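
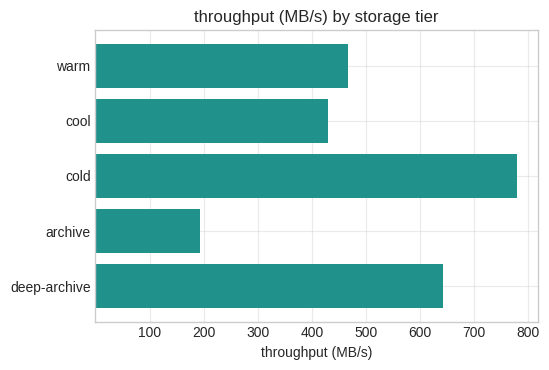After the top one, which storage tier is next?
deep-archive

Top 3: cold ≈ 800, deep-archive ≈ 600, warm ≈ 500.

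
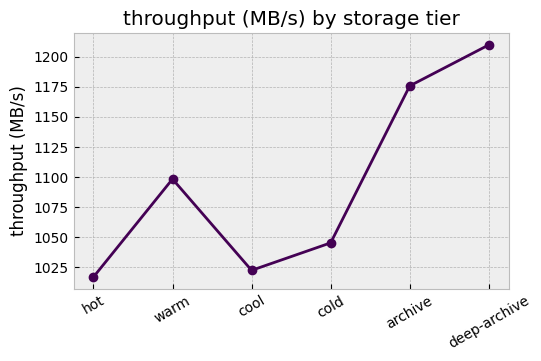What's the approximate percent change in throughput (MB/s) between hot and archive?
≈ +15.7%

hot ≈ 1020, archive ≈ 1180; (1180 − 1020) / 1020 ≈ +15.7%.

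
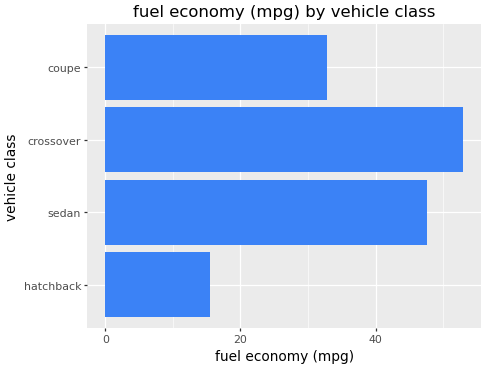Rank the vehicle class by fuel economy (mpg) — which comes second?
sedan

Top 3: crossover ≈ 55, sedan ≈ 50, coupe ≈ 35.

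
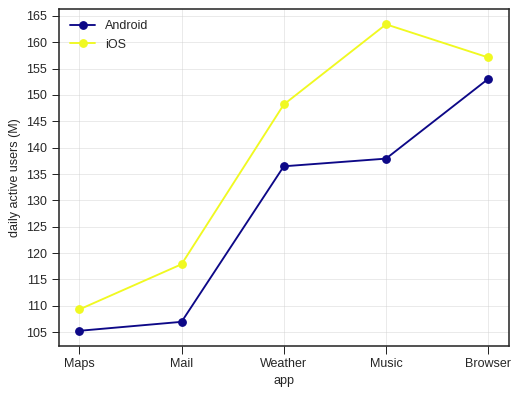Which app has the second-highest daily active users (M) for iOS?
Browser

Top 3 for iOS: Music ≈ 165, Browser ≈ 155, Weather ≈ 150.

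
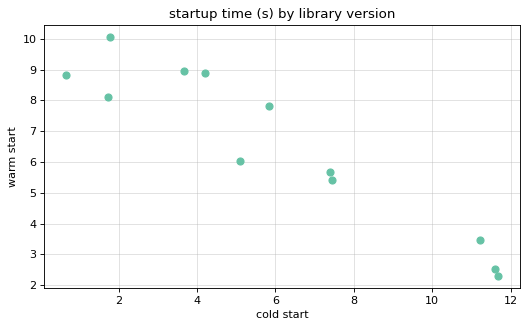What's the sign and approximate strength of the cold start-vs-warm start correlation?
Points are negatively correlated; strong (|r| ≈ 0.9).

negative, strong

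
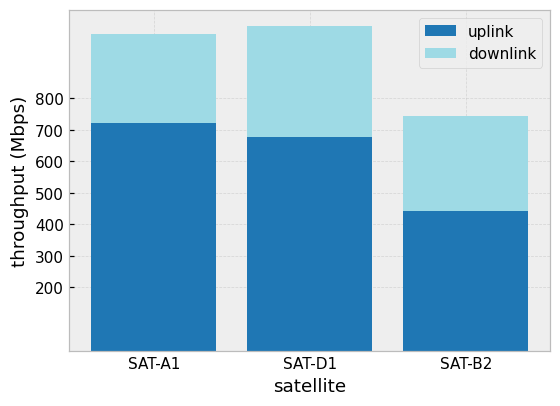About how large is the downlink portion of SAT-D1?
downlink top ≈ 1000, bottom ≈ 700; segment ≈ 300.

≈ 300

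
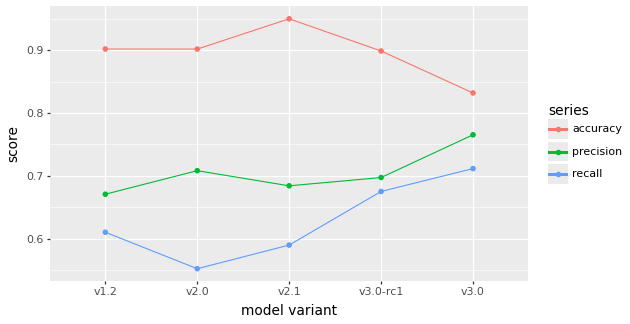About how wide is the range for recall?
≈ 0.15

Max v3.0 ≈ 0.70, min v2.0 ≈ 0.55; range ≈ 0.15.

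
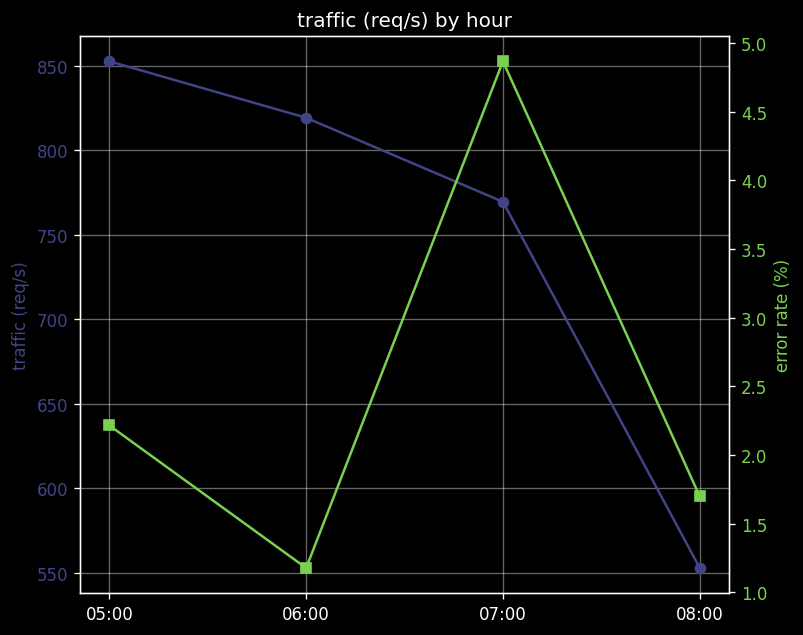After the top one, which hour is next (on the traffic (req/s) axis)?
Top 3 (on the traffic (req/s) axis): 05:00 ≈ 850, 06:00 ≈ 825, 07:00 ≈ 775.

06:00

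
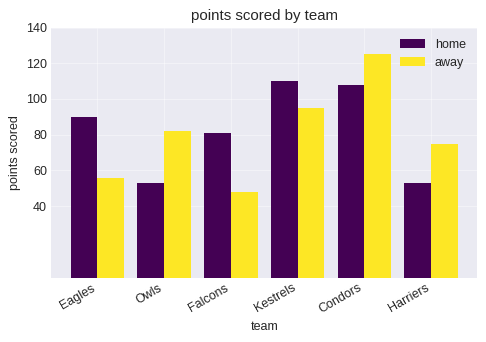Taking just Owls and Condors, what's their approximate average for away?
(80 + 120) / 2 ≈ 100.

≈ 100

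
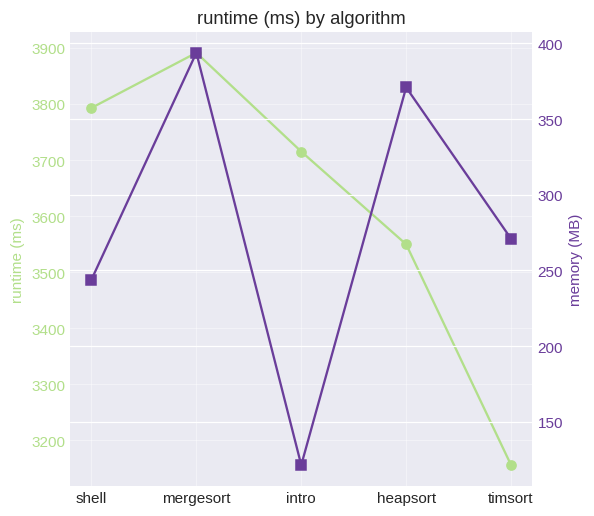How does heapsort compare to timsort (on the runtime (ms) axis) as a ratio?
heapsort ≈ 3500, timsort ≈ 3200; 3500/3200 ≈ 1.09.

≈ 1.09×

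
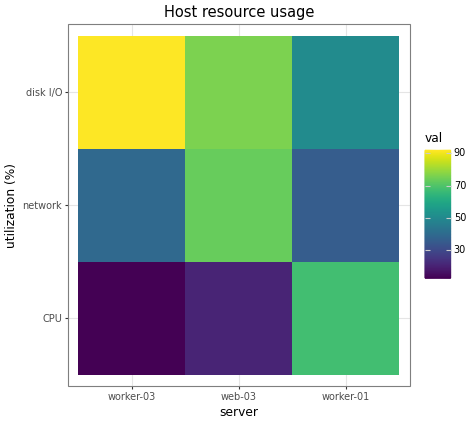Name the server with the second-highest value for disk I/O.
web-03

Top 3 for disk I/O: worker-03 ≈ 90, web-03 ≈ 80, worker-01 ≈ 50.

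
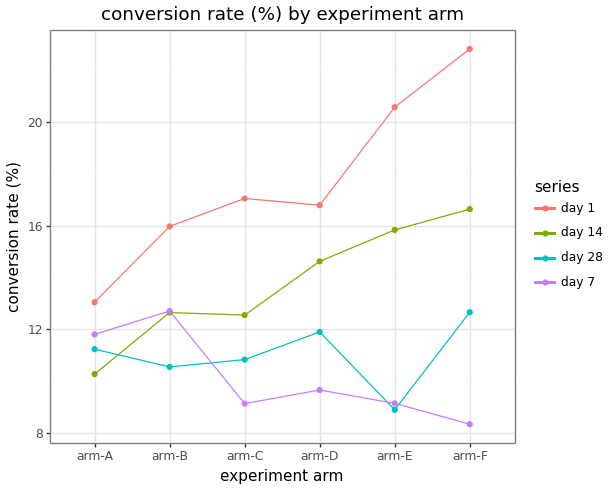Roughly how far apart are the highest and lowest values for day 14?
Max arm-F ≈ 16, min arm-A ≈ 10; range ≈ 6.

≈ 6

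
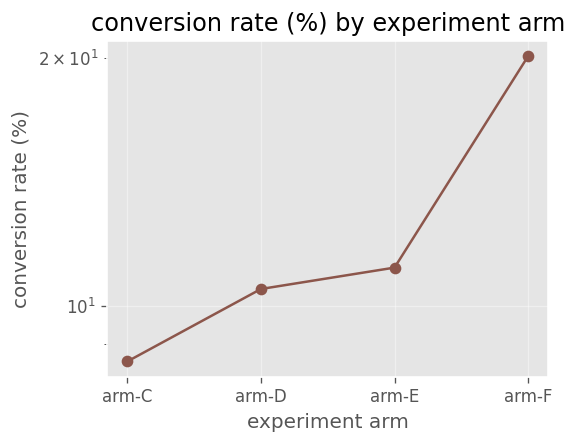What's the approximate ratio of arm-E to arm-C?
arm-E ≈ 11, arm-C ≈ 9; 11/9 ≈ 1.22.

≈ 1.22×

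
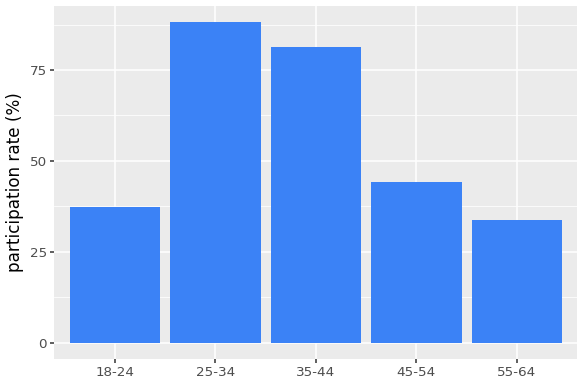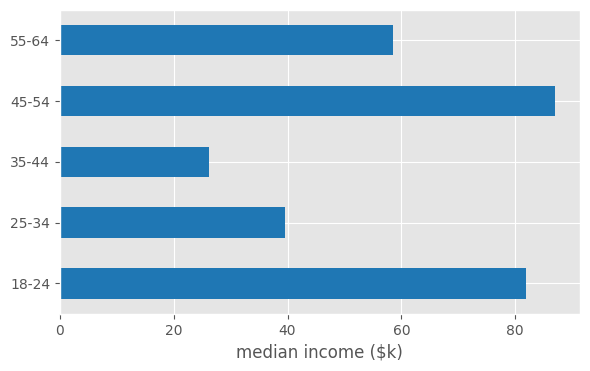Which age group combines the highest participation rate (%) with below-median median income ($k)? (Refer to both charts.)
Chart 2 median median income ($k) ≈ 60; below-median age groups: 25-34, 35-44. Among those, 25-34 has the highest participation rate (%) (≈ 90).

25-34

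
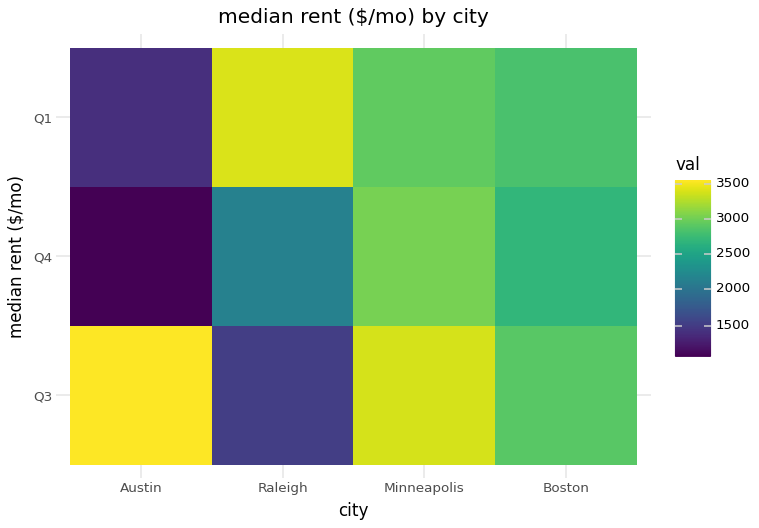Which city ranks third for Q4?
Top 4 for Q4: Minneapolis ≈ 3000, Boston ≈ 2500, Raleigh ≈ 2000, Austin ≈ 1000.

Raleigh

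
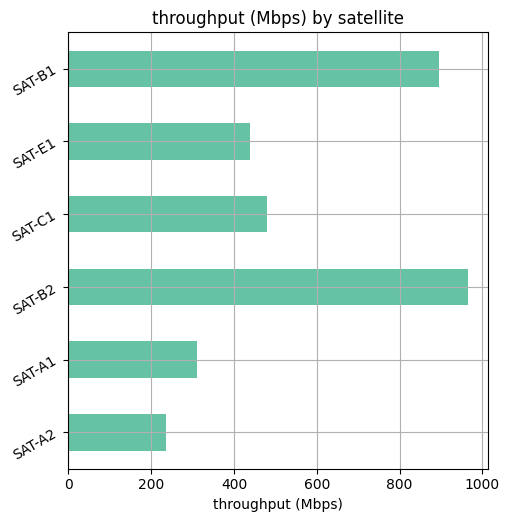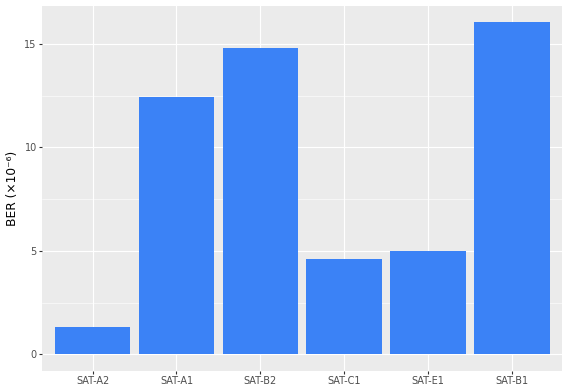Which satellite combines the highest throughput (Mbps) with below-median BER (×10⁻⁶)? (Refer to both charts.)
Chart 2 median BER (×10⁻⁶) ≈ 8; below-median satellites: SAT-A2, SAT-C1, SAT-E1. Among those, SAT-C1 has the highest throughput (Mbps) (≈ 500).

SAT-C1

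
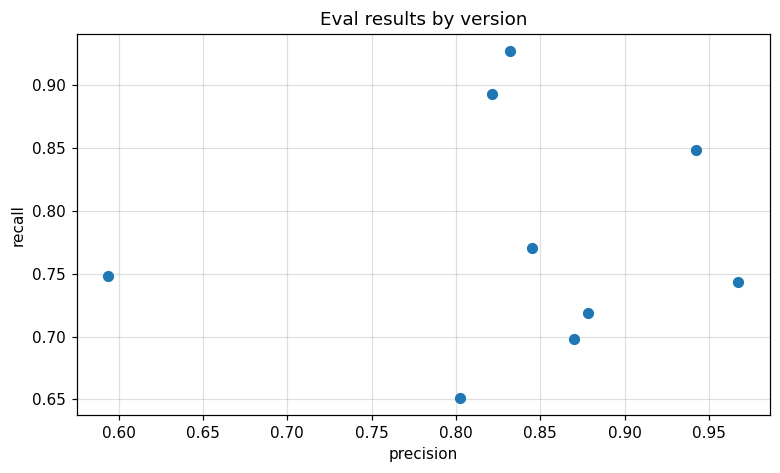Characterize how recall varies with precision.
Points are roughly uncorrelated; weak (|r| ≈ 0.1).

no clear correlation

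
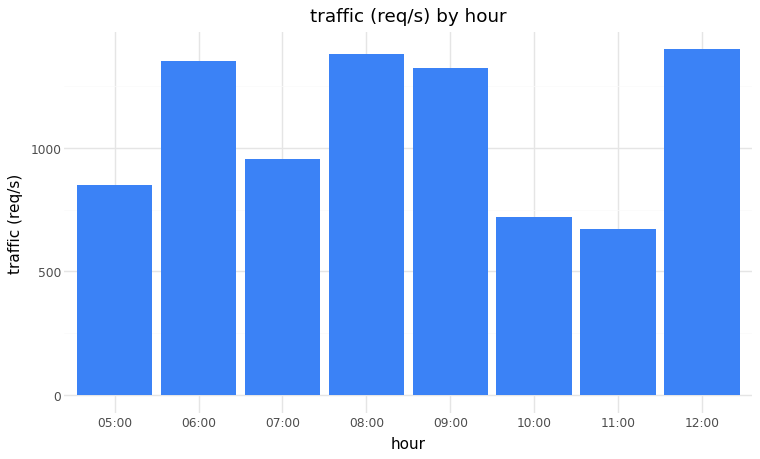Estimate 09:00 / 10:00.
09:00 ≈ 1400, 10:00 ≈ 800; 1400/800 ≈ 1.75.

≈ 1.75×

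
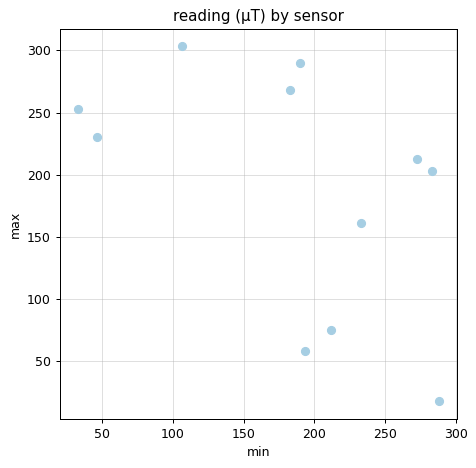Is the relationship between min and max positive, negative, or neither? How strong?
Points are negatively correlated; moderate (|r| ≈ 0.5).

negative, moderate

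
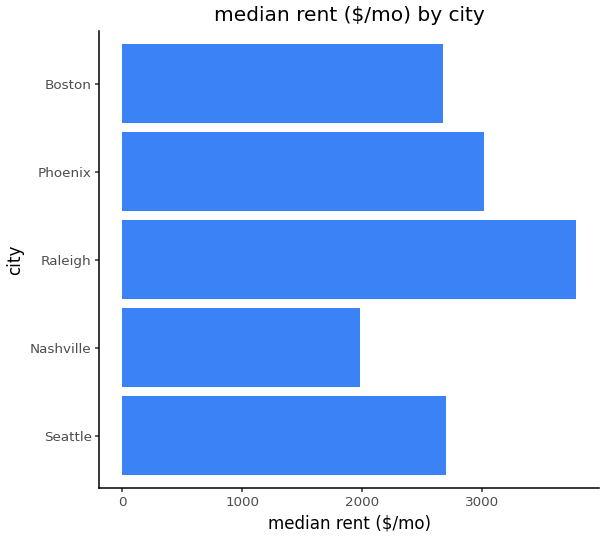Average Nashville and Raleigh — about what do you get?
≈ 3000

(2000 + 4000) / 2 ≈ 3000.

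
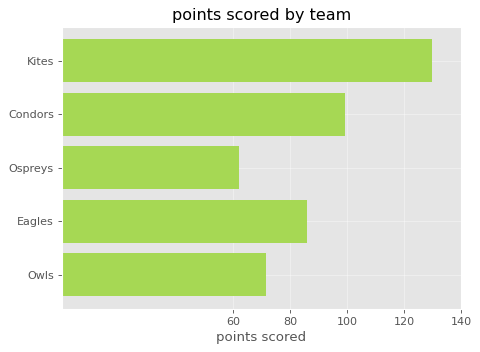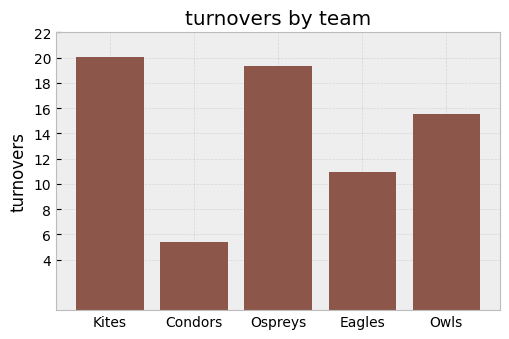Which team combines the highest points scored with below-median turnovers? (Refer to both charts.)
Chart 2 median turnovers ≈ 16; below-median teams: Condors, Eagles. Among those, Condors has the highest points scored (≈ 100).

Condors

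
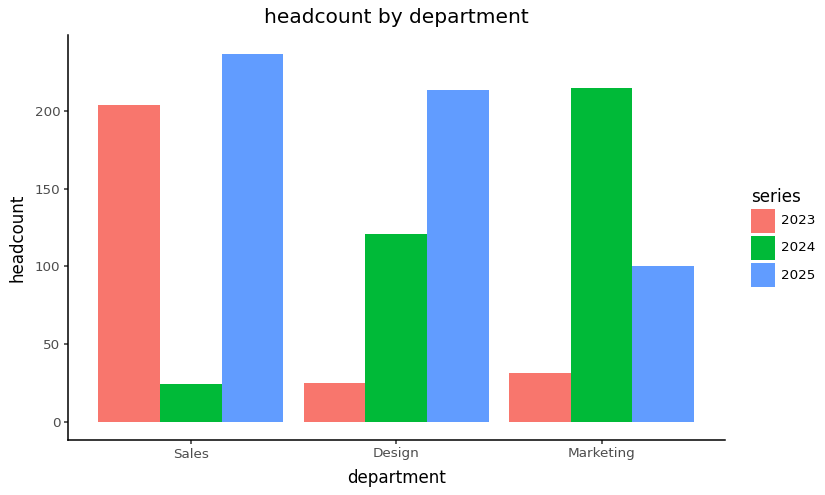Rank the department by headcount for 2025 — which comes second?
Top 3 for 2025: Sales ≈ 240, Design ≈ 220, Marketing ≈ 100.

Design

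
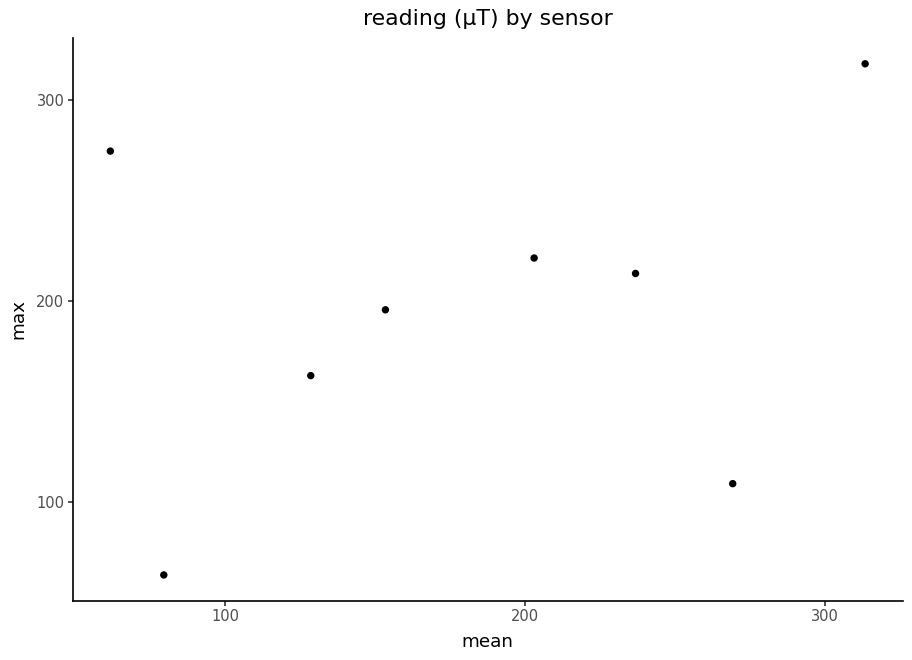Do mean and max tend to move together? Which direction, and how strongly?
Points are positively correlated; weak (|r| ≈ 0.3).

positive, weak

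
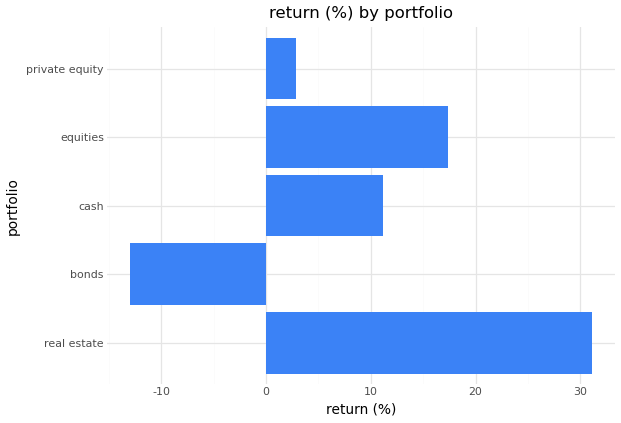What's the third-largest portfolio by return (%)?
Top 4: real estate ≈ 30, equities ≈ 15, cash ≈ 10, private equity ≈ 5.

cash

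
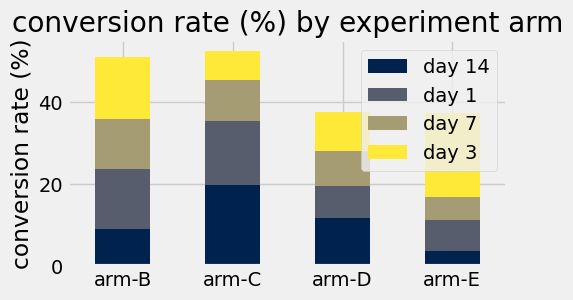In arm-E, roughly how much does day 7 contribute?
≈ 5

day 7 top ≈ 15, bottom ≈ 10; segment ≈ 5.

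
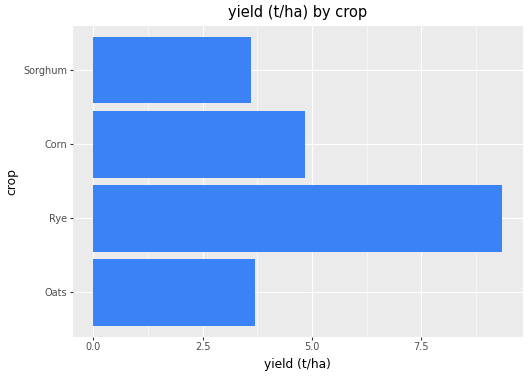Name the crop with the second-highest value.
Corn

Top 3: Rye ≈ 9, Corn ≈ 5, Oats ≈ 4.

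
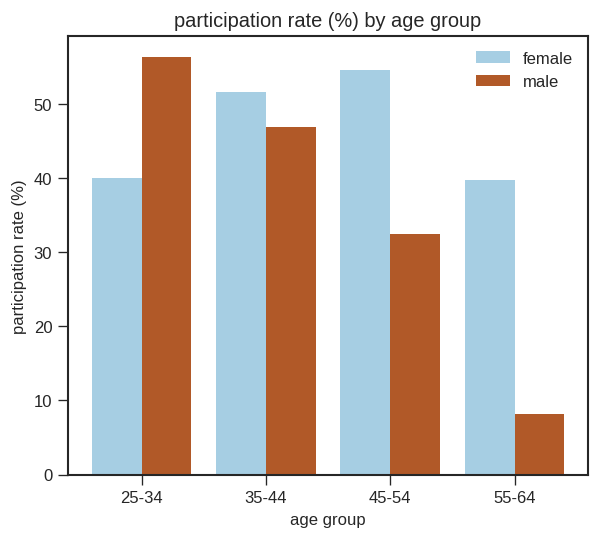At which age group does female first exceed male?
35-44

25-34: female ≈ 40 vs male ≈ 55 (not yet); 35-44: female ≈ 50 vs male ≈ 45 (first crossover).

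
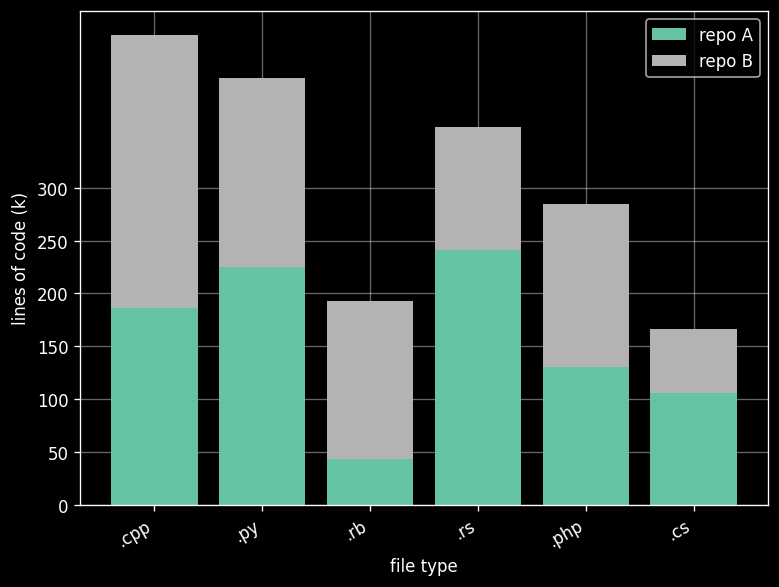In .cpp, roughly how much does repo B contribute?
≈ 250

repo B top ≈ 450, bottom ≈ 200; segment ≈ 250.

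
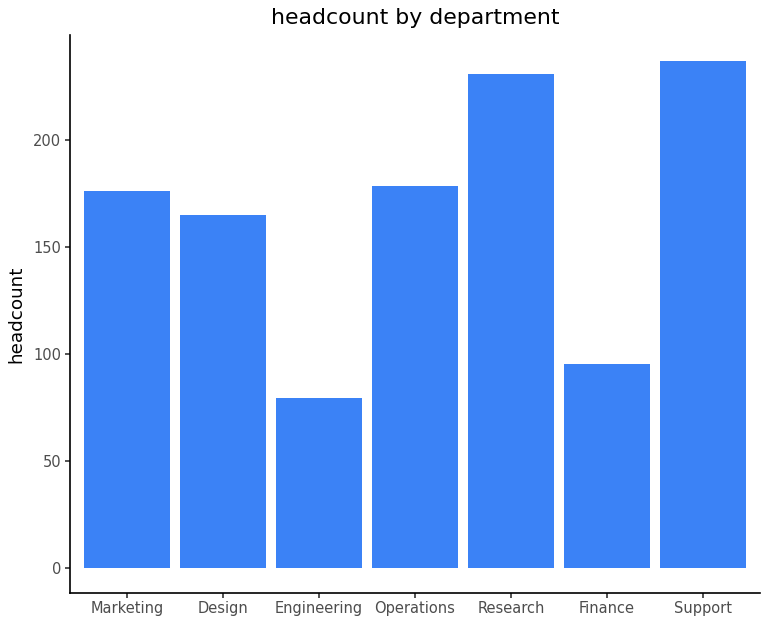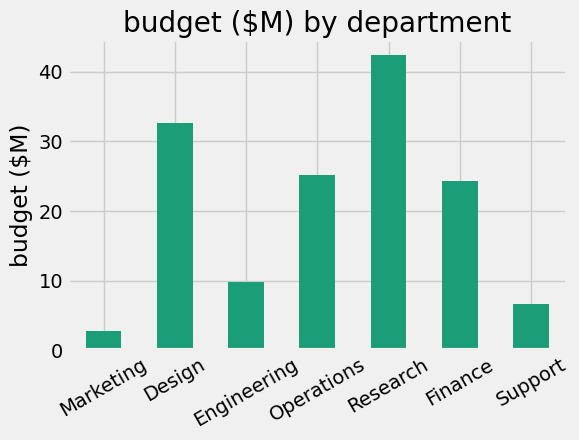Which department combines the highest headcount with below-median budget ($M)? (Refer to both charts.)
Chart 2 median budget ($M) ≈ 25; below-median departments: Marketing, Engineering, Support. Among those, Support has the highest headcount (≈ 225).

Support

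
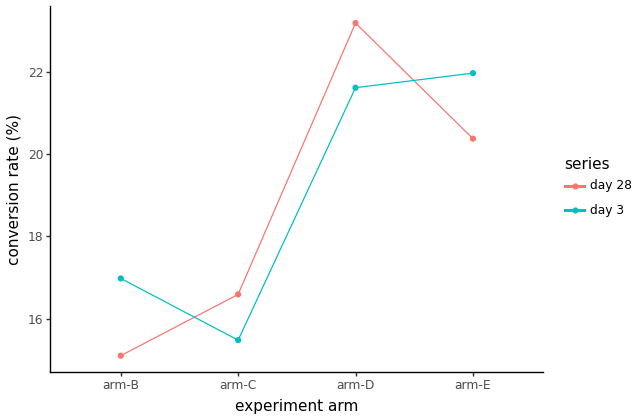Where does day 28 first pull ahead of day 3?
arm-C

arm-B: day 28 ≈ 15 vs day 3 ≈ 17 (not yet); arm-C: day 28 ≈ 17 vs day 3 ≈ 15 (first crossover).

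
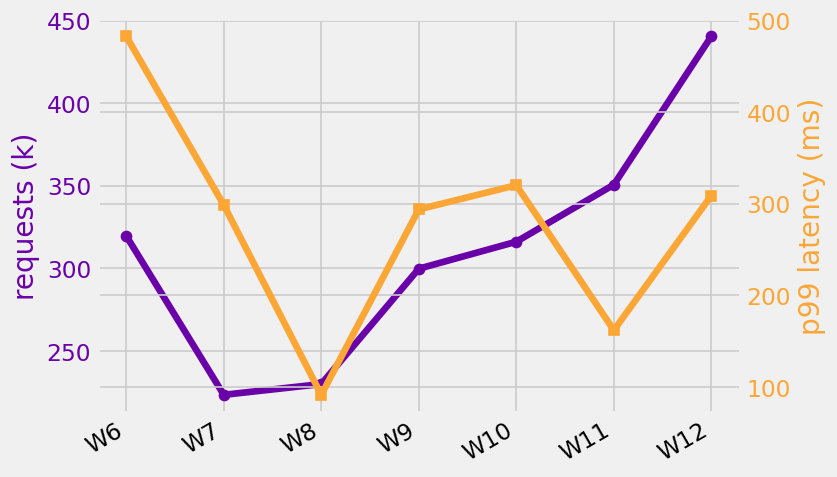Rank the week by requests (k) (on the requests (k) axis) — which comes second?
W11

Top 3 (on the requests (k) axis): W12 ≈ 440, W11 ≈ 360, W6 ≈ 320.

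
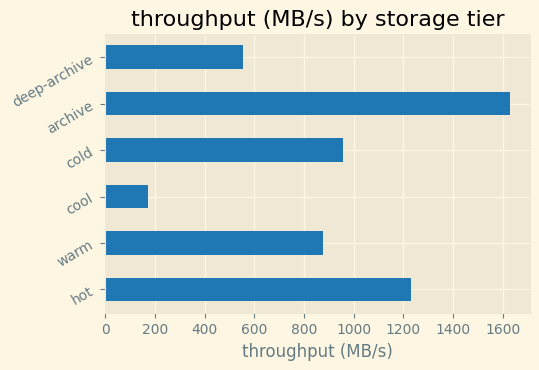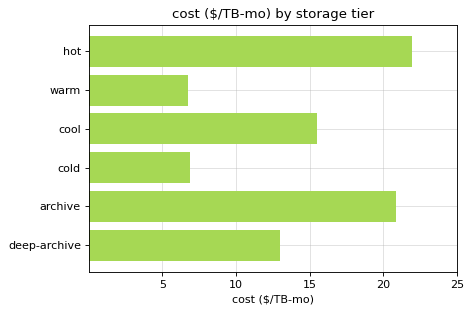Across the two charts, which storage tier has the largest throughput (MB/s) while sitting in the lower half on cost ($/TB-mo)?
Chart 2 median cost ($/TB-mo) ≈ 15; below-median storage tiers: warm, cold, deep-archive. Among those, cold has the highest throughput (MB/s) (≈ 1000).

cold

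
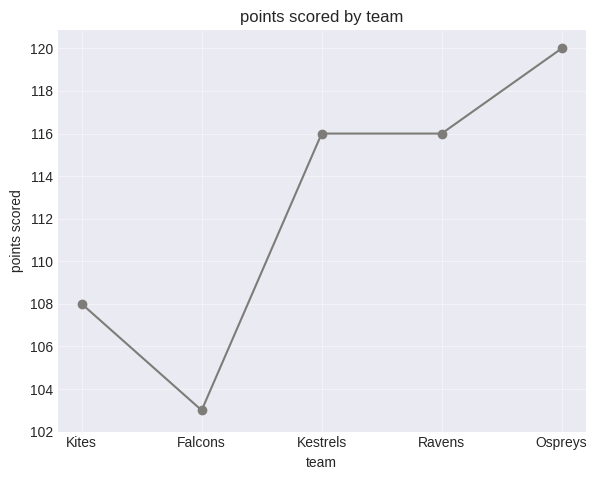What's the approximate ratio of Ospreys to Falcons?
Ospreys ≈ 120, Falcons ≈ 104; 120/104 ≈ 1.15.

≈ 1.15×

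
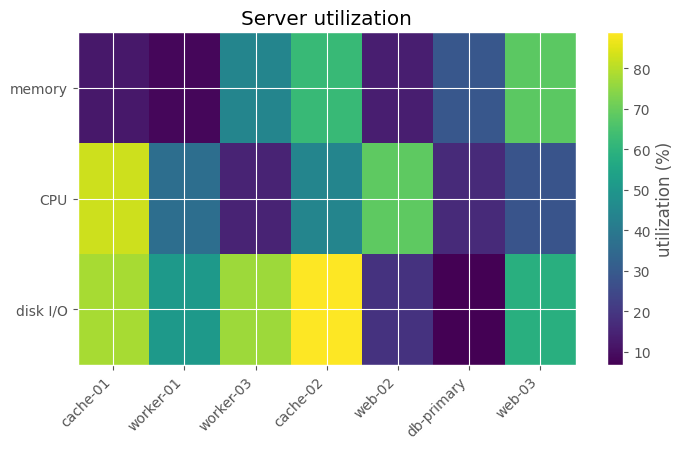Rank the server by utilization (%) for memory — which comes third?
worker-03

Top 4 for memory: web-03 ≈ 70, cache-02 ≈ 60, worker-03 ≈ 40, db-primary ≈ 30.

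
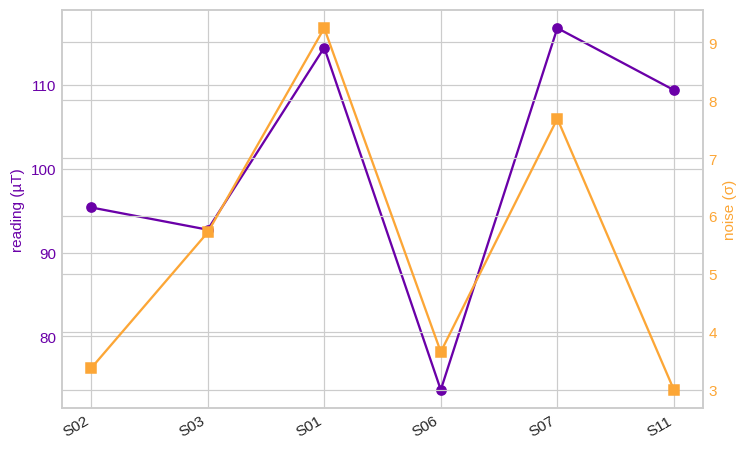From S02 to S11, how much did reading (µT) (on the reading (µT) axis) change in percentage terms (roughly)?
≈ +15.8%

S02 ≈ 95, S11 ≈ 110; (110 − 95) / 95 ≈ +15.8%.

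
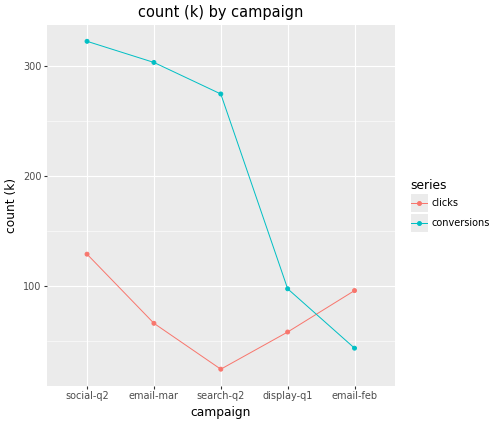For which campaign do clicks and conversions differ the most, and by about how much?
search-q2, ≈ 250 k

search-q2: clicks ≈ 25, conversions ≈ 275 → gap ≈ 250. Next-largest (email-mar) is only ≈ 225.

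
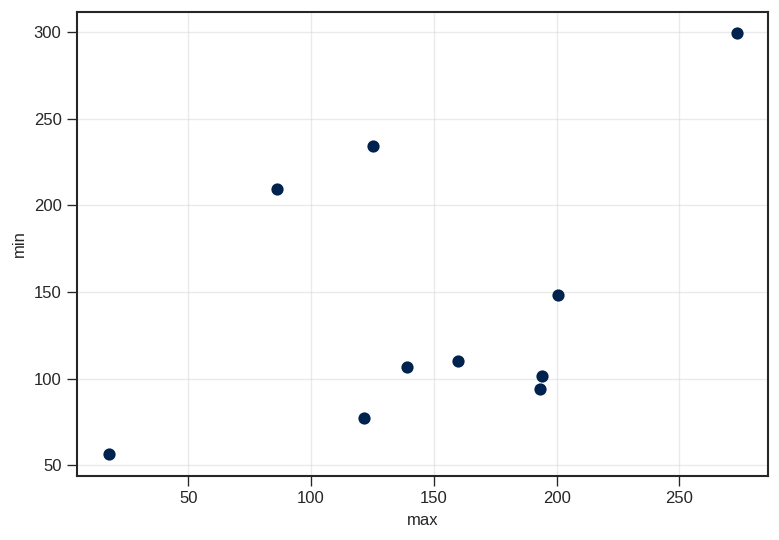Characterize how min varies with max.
positive, moderate

Points are positively correlated; moderate (|r| ≈ 0.5).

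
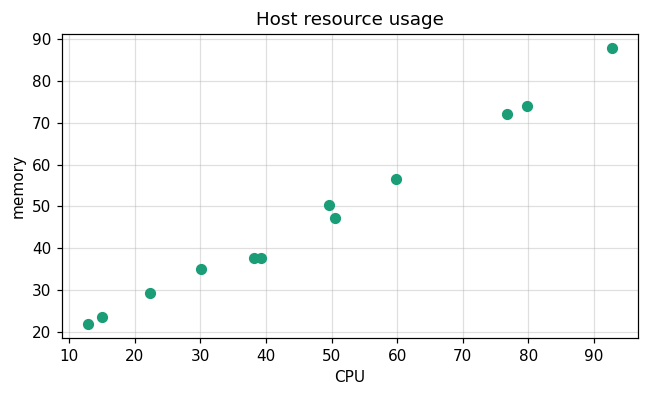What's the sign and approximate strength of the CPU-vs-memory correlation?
positive, strong

Points are positively correlated; strong (|r| ≈ 1.0).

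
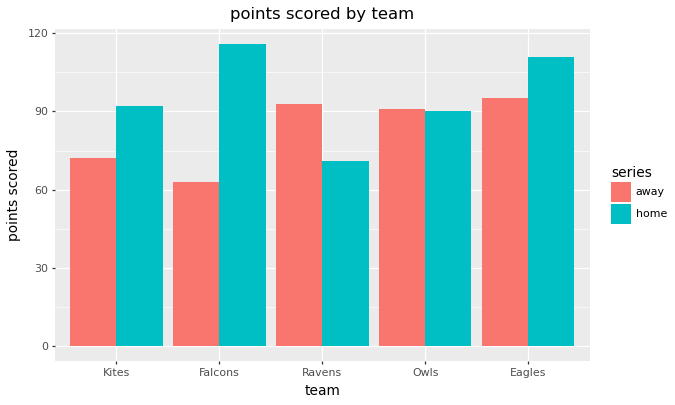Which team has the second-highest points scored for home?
Top 3 for home: Falcons ≈ 120, Eagles ≈ 110, Kites ≈ 90.

Eagles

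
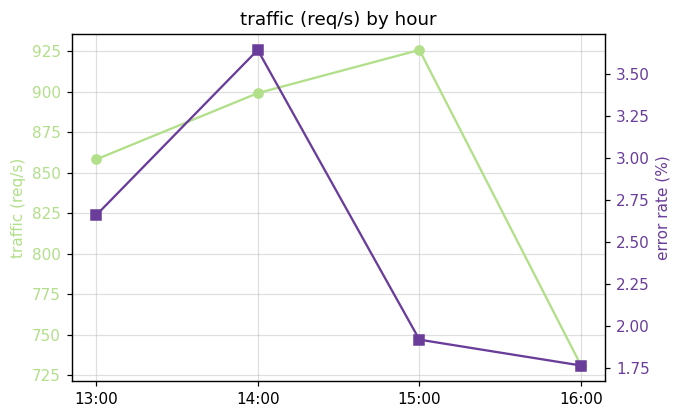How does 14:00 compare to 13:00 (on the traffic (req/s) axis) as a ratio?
14:00 ≈ 900, 13:00 ≈ 860; 900/860 ≈ 1.05.

≈ 1.05×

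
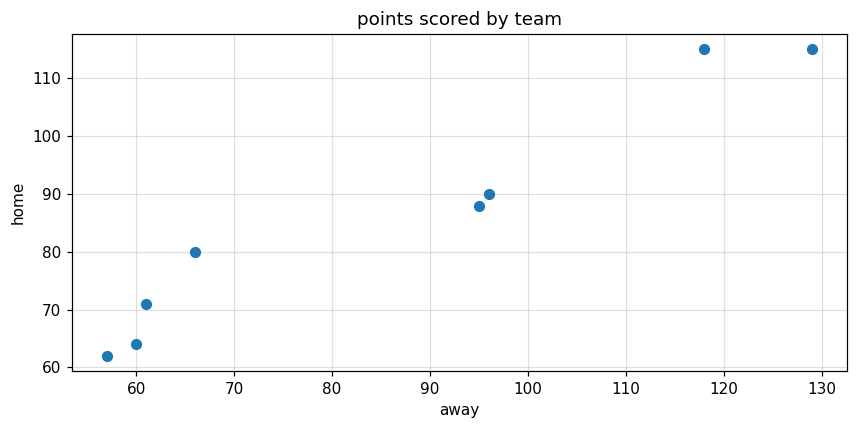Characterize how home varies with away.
positive, strong

Points are positively correlated; strong (|r| ≈ 1.0).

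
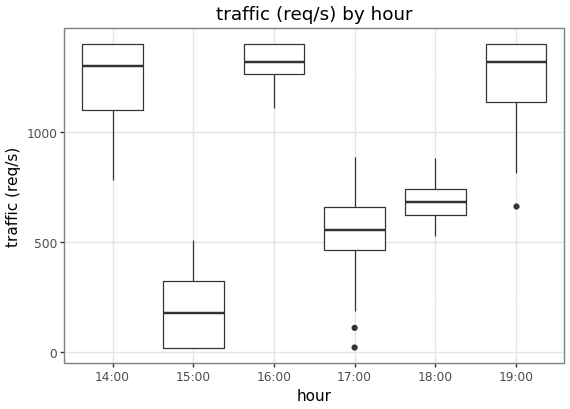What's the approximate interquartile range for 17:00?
≈ 200

Q3 ≈ 700, Q1 ≈ 500; IQR ≈ 200.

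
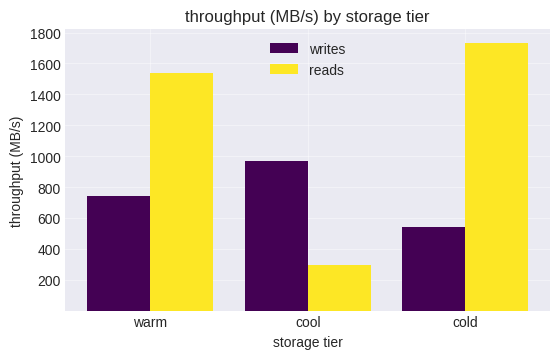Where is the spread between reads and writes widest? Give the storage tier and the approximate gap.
cold, ≈ 1200 MB/s

cold: reads ≈ 1800, writes ≈ 600 → gap ≈ 1200. Next-largest (warm) is only ≈ 800.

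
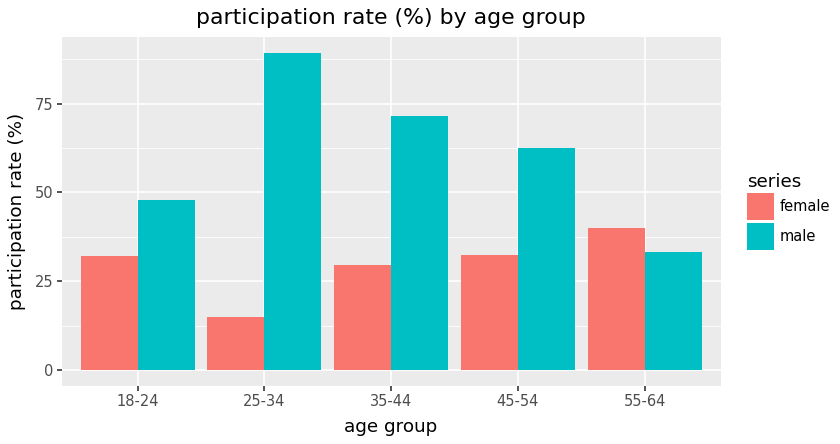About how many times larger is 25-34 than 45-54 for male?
≈ 1.5×

25-34 ≈ 90, 45-54 ≈ 60; 90/60 ≈ 1.5.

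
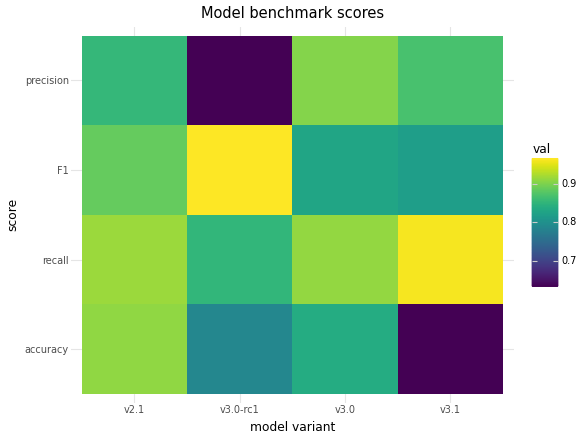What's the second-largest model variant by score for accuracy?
v3.0

Top 3 for accuracy: v2.1 ≈ 0.90, v3.0 ≈ 0.85, v3.0-rc1 ≈ 0.80.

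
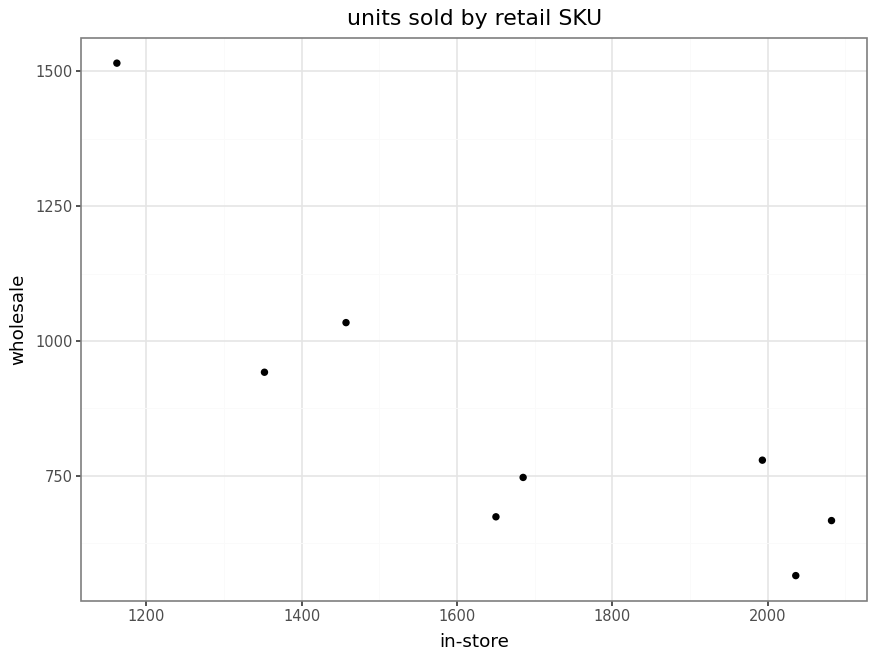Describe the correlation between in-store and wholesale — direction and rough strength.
Points are negatively correlated; strong (|r| ≈ 0.8).

negative, strong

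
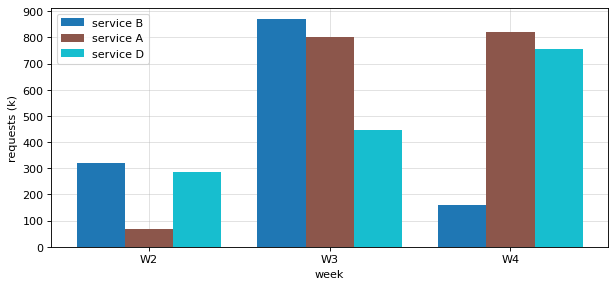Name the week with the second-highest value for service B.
Top 3 for service B: W3 ≈ 900, W2 ≈ 300, W4 ≈ 200.

W2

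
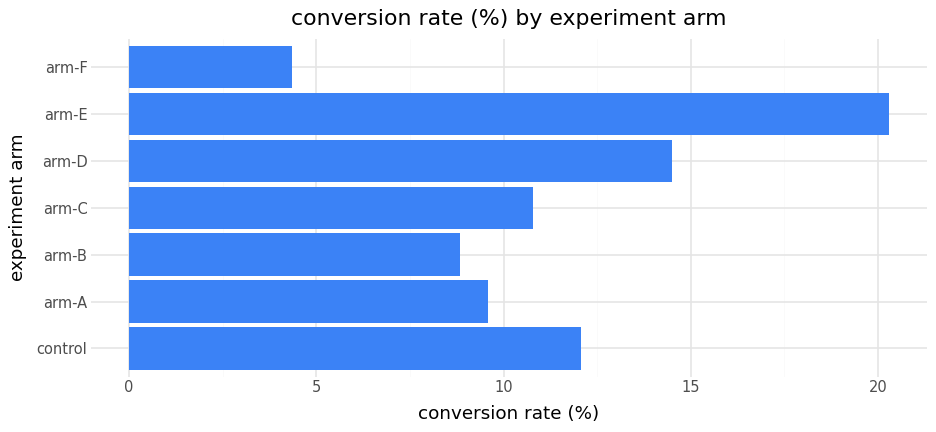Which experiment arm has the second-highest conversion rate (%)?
Top 3: arm-E ≈ 20, arm-D ≈ 14, control ≈ 12.

arm-D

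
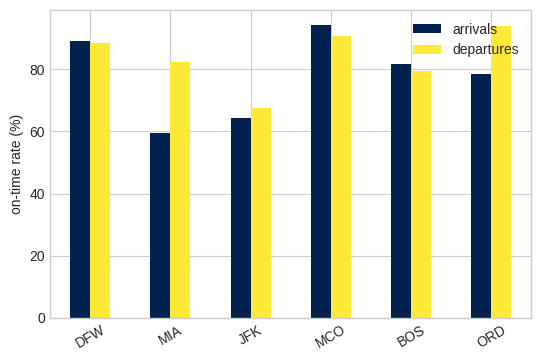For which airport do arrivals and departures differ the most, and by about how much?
MIA, ≈ 20 %

MIA: arrivals ≈ 60, departures ≈ 80 → gap ≈ 20. Next-largest (ORD) is only ≈ 10.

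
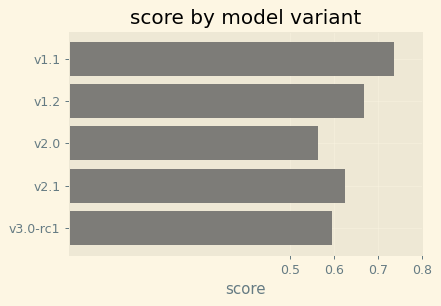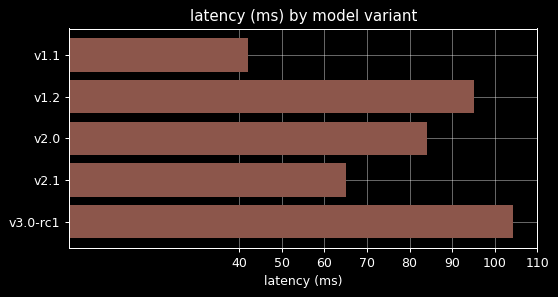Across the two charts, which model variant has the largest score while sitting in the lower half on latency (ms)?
v1.1

Chart 2 median latency (ms) ≈ 80; below-median model variants: v1.1, v2.1. Among those, v1.1 has the highest score (≈ 0.7).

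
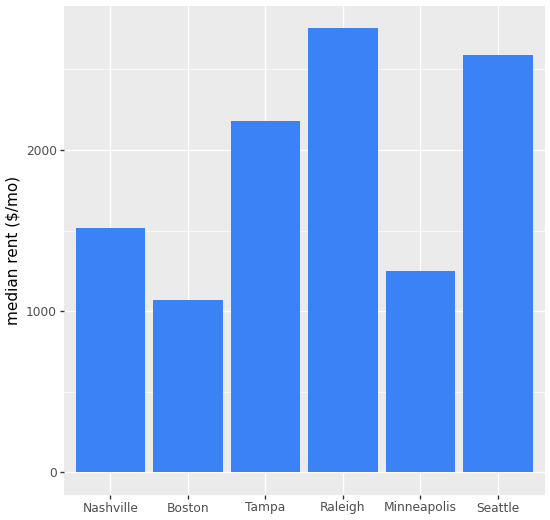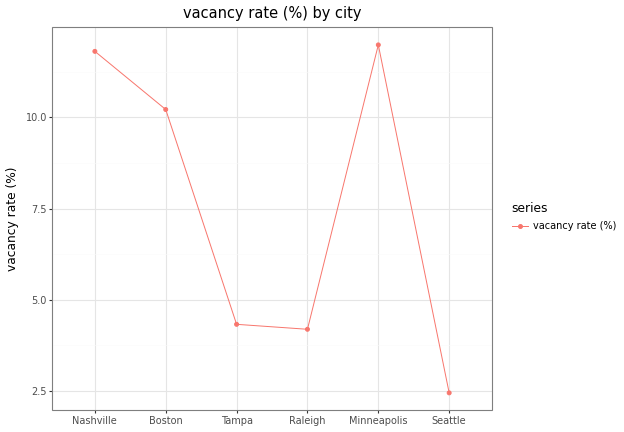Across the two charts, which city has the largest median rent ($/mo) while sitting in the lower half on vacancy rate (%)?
Raleigh

Chart 2 median vacancy rate (%) ≈ 8; below-median cities: Tampa, Raleigh, Seattle. Among those, Raleigh has the highest median rent ($/mo) (≈ 3000).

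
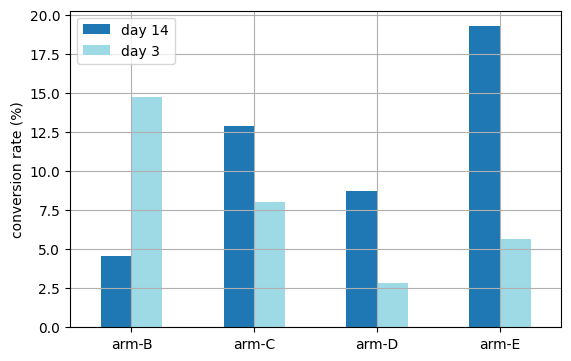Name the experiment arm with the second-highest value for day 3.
Top 3 for day 3: arm-B ≈ 14, arm-C ≈ 8, arm-E ≈ 6.

arm-C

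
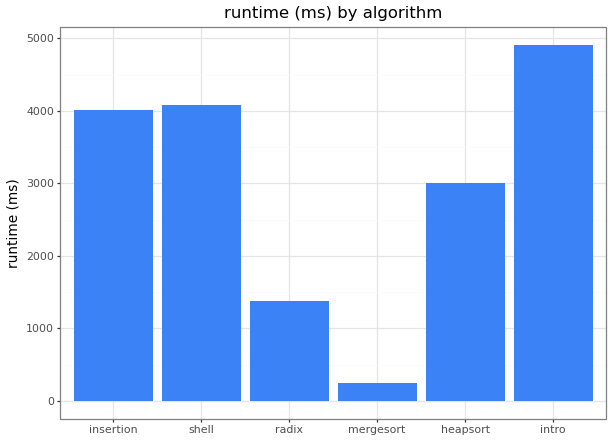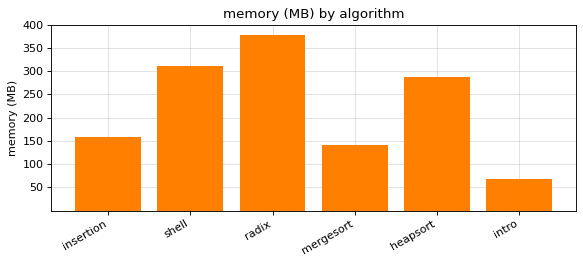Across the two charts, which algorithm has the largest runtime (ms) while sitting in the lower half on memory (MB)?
Chart 2 median memory (MB) ≈ 200; below-median algorithms: insertion, mergesort, intro. Among those, intro has the highest runtime (ms) (≈ 5000).

intro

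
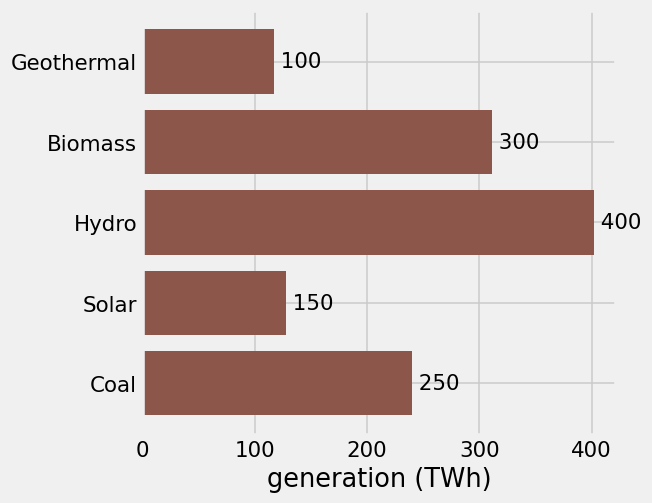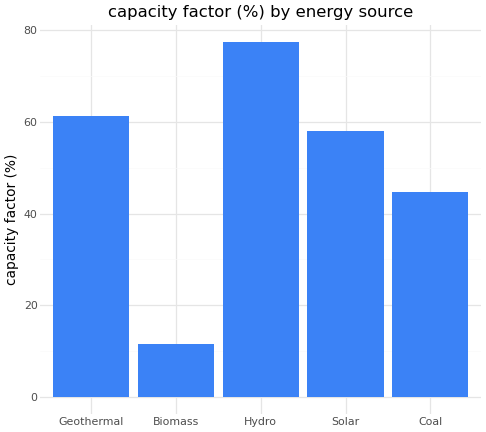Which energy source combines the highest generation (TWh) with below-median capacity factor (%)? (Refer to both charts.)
Biomass

Chart 2 median capacity factor (%) ≈ 60; below-median energy sources: Biomass, Coal. Among those, Biomass has the highest generation (TWh) (≈ 300).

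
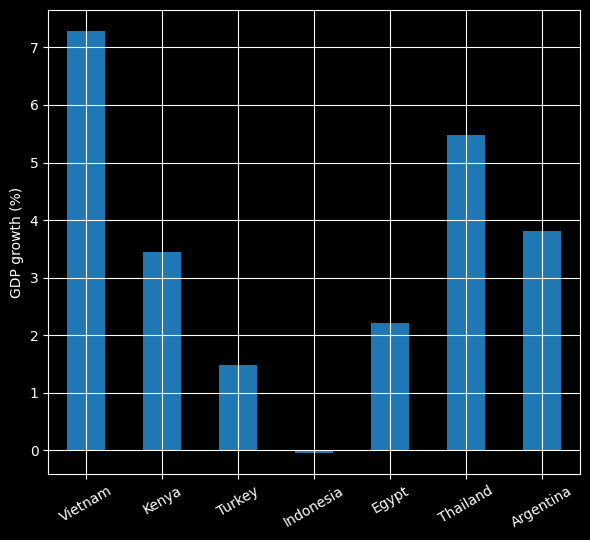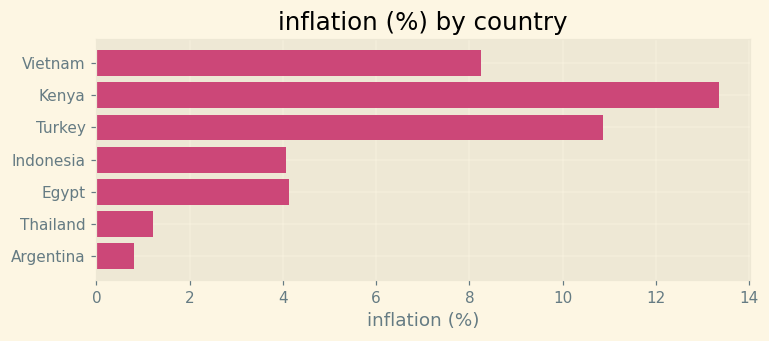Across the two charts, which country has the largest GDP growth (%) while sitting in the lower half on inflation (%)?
Chart 2 median inflation (%) ≈ 4; below-median countries: Indonesia, Thailand, Argentina. Among those, Thailand has the highest GDP growth (%) (≈ 5).

Thailand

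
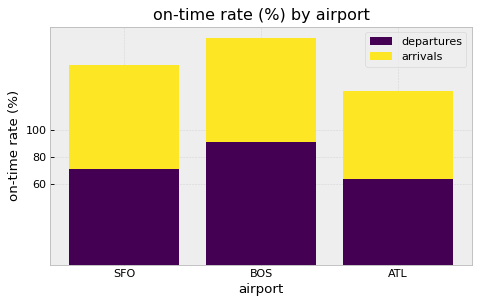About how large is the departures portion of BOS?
≈ 100

departures top ≈ 100, bottom ≈ 0; segment ≈ 100.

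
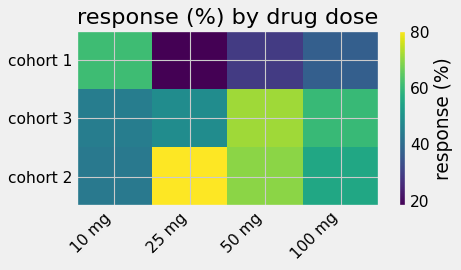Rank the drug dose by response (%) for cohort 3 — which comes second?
Top 3 for cohort 3: 50 mg ≈ 70, 100 mg ≈ 60, 25 mg ≈ 50.

100 mg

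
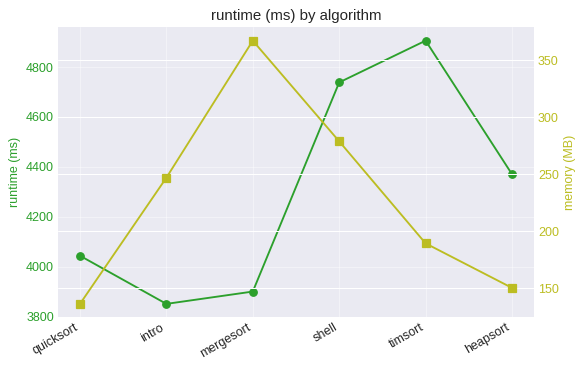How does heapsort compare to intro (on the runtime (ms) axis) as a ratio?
≈ 1.13×

heapsort ≈ 4400, intro ≈ 3900; 4400/3900 ≈ 1.13.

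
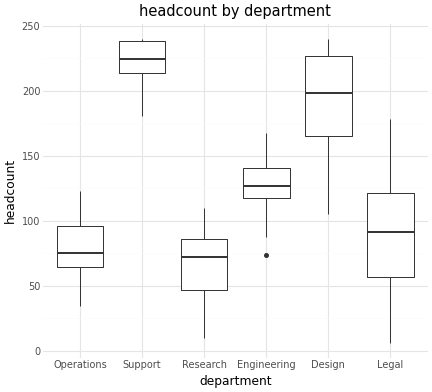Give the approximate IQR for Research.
≈ 40

Q3 ≈ 80, Q1 ≈ 40; IQR ≈ 40.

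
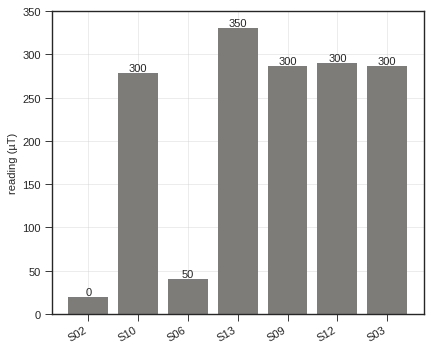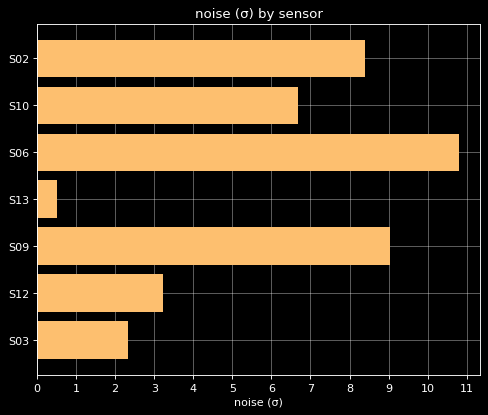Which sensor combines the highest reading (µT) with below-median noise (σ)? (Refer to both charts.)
Chart 2 median noise (σ) ≈ 7; below-median sensors: S13, S12, S03. Among those, S13 has the highest reading (µT) (≈ 350).

S13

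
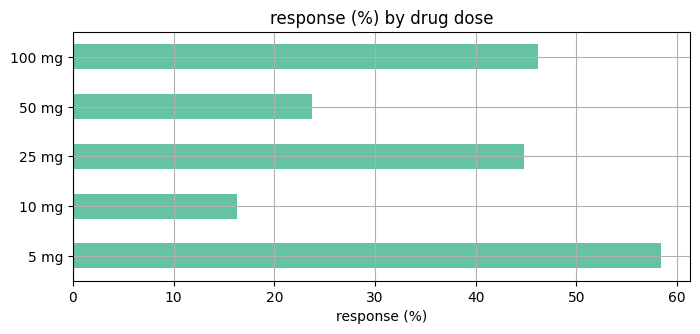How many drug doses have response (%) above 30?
3

Above 30: 5 mg, 25 mg, 100 mg.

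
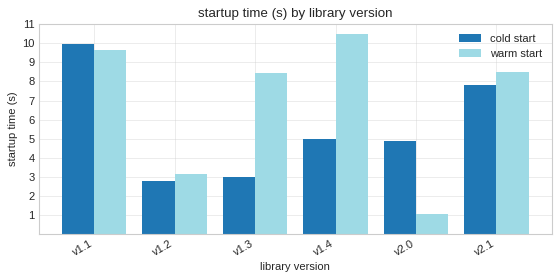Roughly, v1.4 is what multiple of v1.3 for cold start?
≈ 1.67×

v1.4 ≈ 5, v1.3 ≈ 3; 5/3 ≈ 1.67.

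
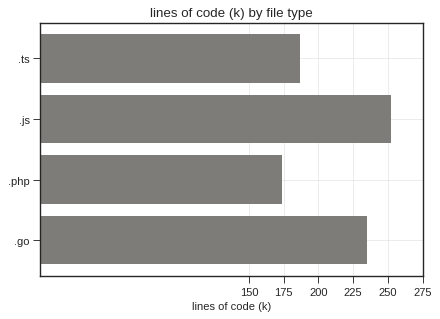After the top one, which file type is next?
.go

Top 3: .js ≈ 250, .go ≈ 225, .ts ≈ 175.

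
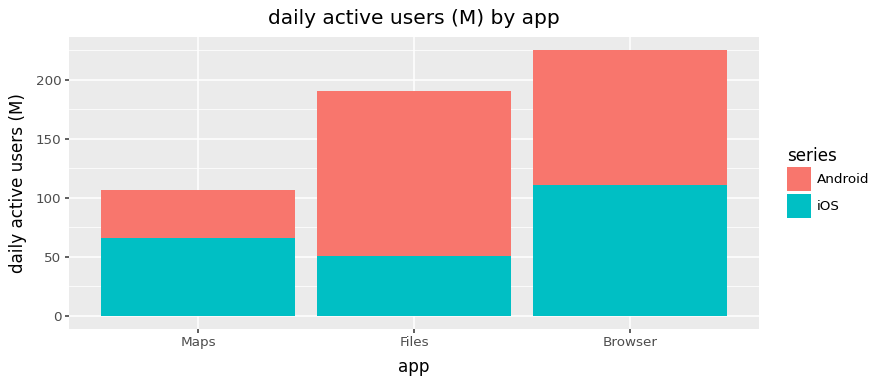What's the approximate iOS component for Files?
≈ 60

iOS top ≈ 60, bottom ≈ 0; segment ≈ 60.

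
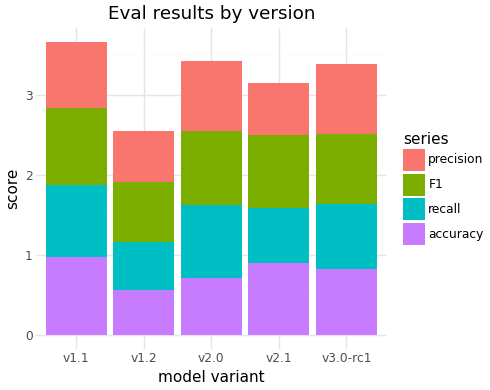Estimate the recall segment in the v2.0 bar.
recall top ≈ 1.5, bottom ≈ 0.5; segment ≈ 1.0.

≈ 1.0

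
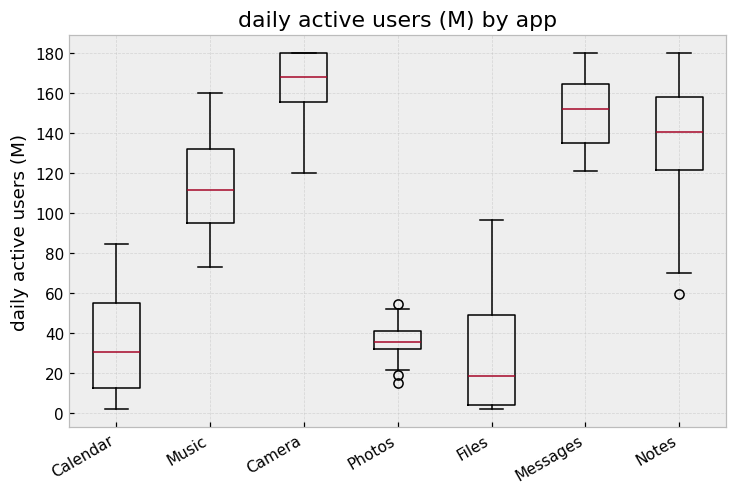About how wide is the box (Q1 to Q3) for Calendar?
Q3 ≈ 60, Q1 ≈ 20; IQR ≈ 40.

≈ 40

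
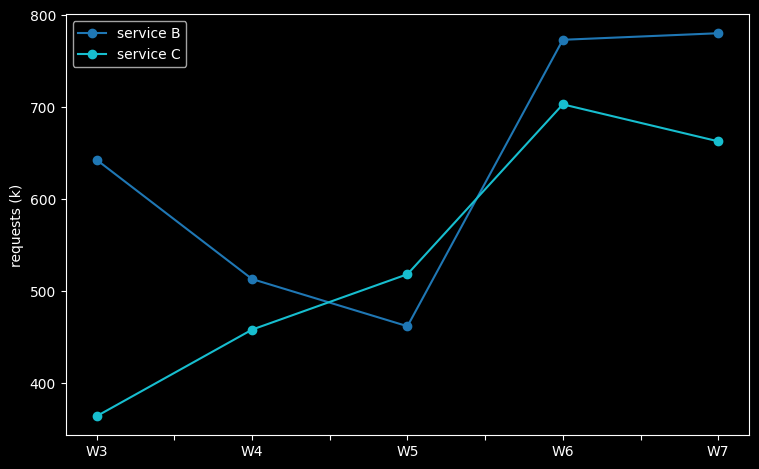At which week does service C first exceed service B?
W4: service C ≈ 450 vs service B ≈ 500 (not yet); W5: service C ≈ 500 vs service B ≈ 450 (first crossover).

W5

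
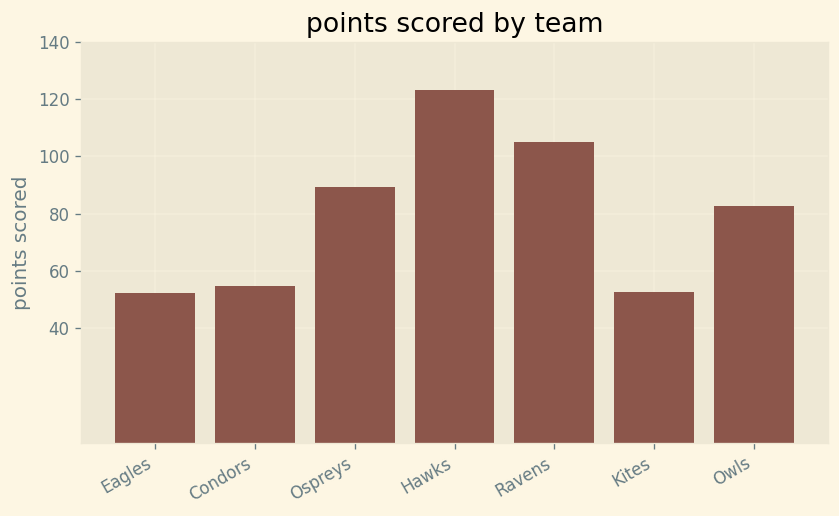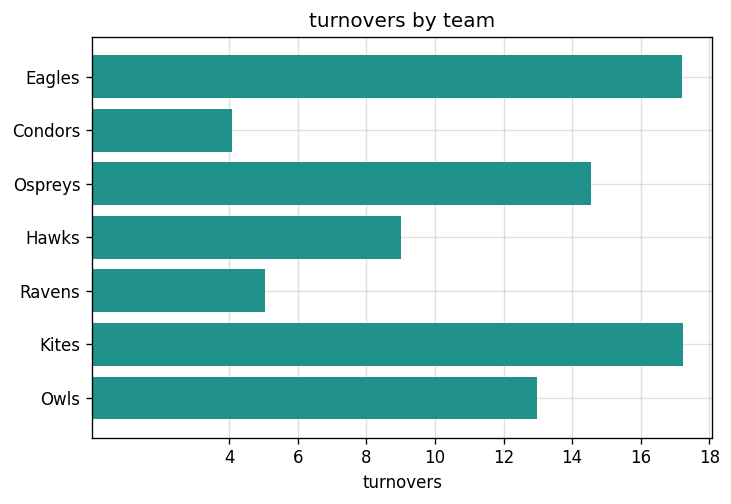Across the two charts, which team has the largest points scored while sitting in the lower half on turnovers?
Hawks

Chart 2 median turnovers ≈ 12; below-median teams: Condors, Hawks, Ravens. Among those, Hawks has the highest points scored (≈ 120).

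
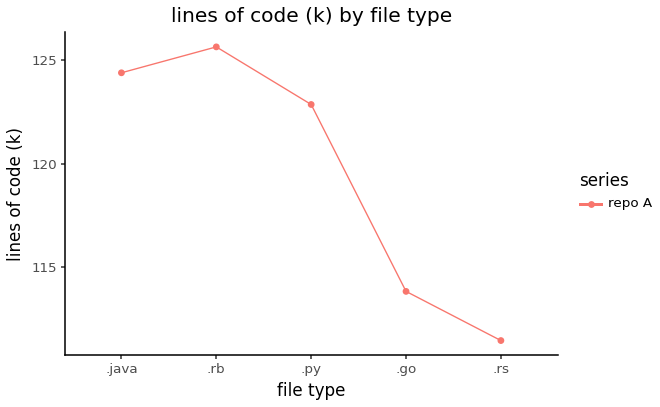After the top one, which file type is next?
Top 3: .rb ≈ 126, .java ≈ 124, .py ≈ 122.

.java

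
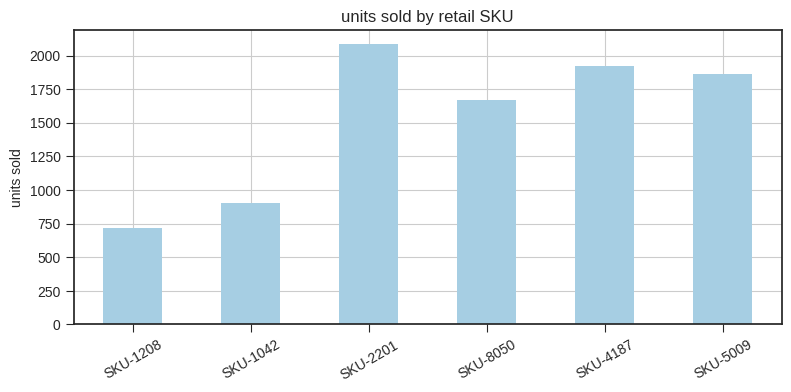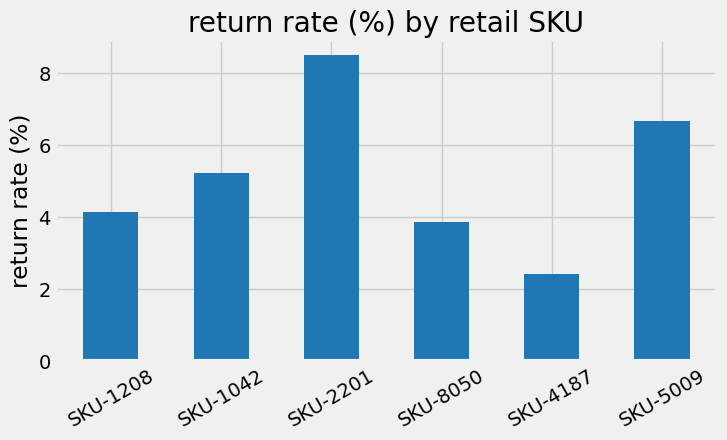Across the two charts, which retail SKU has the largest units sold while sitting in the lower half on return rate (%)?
Chart 2 median return rate (%) ≈ 5; below-median retail SKUs: SKU-1208, SKU-8050, SKU-4187. Among those, SKU-4187 has the highest units sold (≈ 2000).

SKU-4187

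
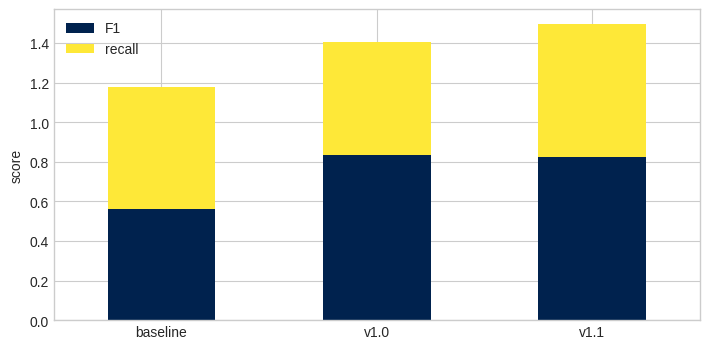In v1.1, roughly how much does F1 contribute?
F1 top ≈ 0.8, bottom ≈ 0.0; segment ≈ 0.8.

≈ 0.8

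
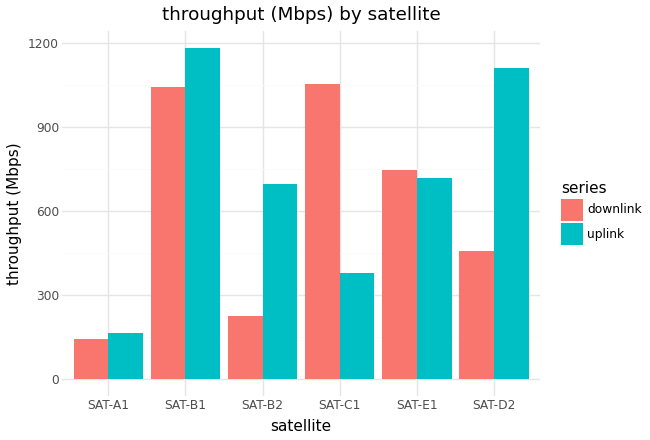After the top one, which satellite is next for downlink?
Top 3 for downlink: SAT-C1 ≈ 1100, SAT-B1 ≈ 1000, SAT-E1 ≈ 700.

SAT-B1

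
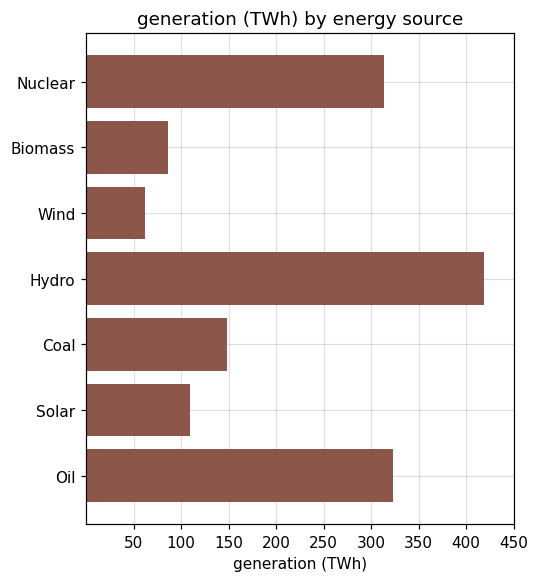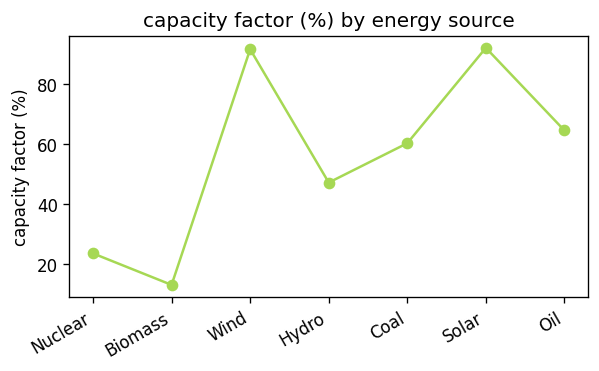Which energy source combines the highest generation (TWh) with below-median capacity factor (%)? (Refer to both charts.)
Chart 2 median capacity factor (%) ≈ 60; below-median energy sources: Nuclear, Biomass, Hydro. Among those, Hydro has the highest generation (TWh) (≈ 400).

Hydro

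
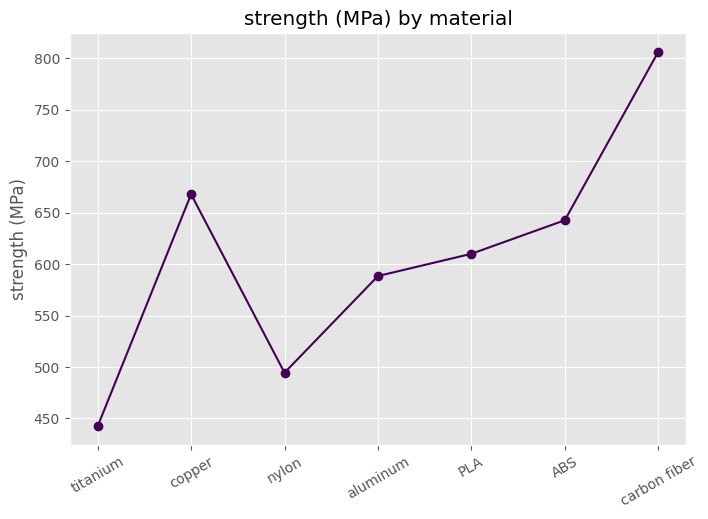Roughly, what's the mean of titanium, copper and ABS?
(450 + 650 + 650) / 3 ≈ 583.

≈ 583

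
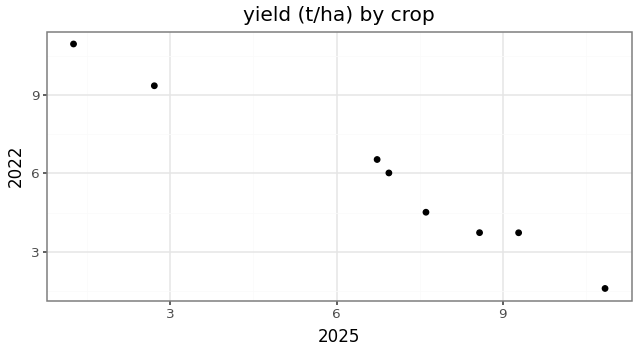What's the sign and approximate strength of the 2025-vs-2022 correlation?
Points are negatively correlated; strong (|r| ≈ 1.0).

negative, strong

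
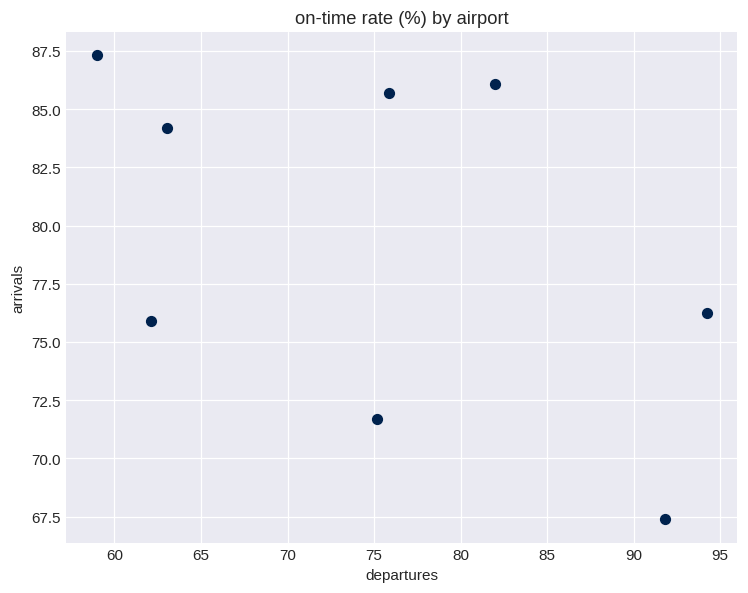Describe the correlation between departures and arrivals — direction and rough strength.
negative, moderate

Points are negatively correlated; moderate (|r| ≈ 0.5).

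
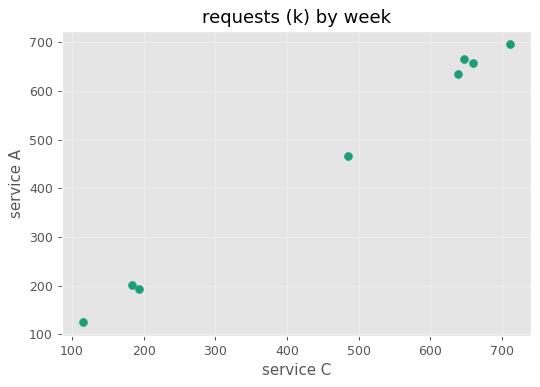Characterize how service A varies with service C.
Points are positively correlated; strong (|r| ≈ 1.0).

positive, strong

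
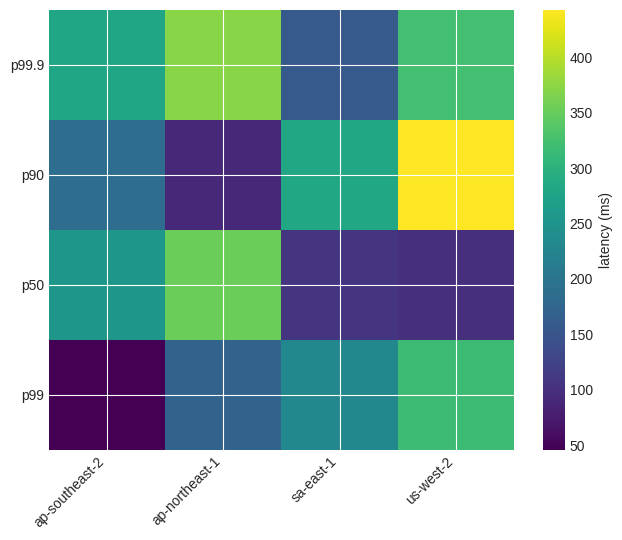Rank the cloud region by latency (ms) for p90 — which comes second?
Top 3 for p90: us-west-2 ≈ 450, sa-east-1 ≈ 300, ap-southeast-2 ≈ 200.

sa-east-1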